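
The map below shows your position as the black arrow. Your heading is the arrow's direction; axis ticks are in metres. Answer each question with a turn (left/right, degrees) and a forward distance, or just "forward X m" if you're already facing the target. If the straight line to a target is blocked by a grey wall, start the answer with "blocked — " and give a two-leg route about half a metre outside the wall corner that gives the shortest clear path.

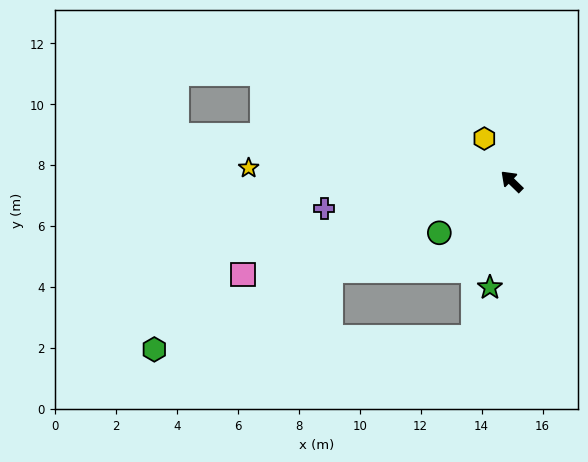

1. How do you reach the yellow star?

turn left 41°, forward 8.6 m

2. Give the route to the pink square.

turn left 63°, forward 9.3 m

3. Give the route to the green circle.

turn left 80°, forward 2.9 m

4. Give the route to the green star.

turn left 123°, forward 3.6 m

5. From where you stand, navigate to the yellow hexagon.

turn right 13°, forward 1.7 m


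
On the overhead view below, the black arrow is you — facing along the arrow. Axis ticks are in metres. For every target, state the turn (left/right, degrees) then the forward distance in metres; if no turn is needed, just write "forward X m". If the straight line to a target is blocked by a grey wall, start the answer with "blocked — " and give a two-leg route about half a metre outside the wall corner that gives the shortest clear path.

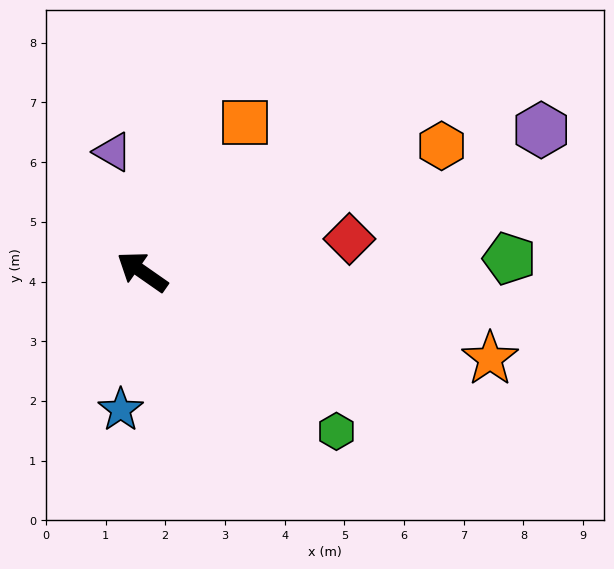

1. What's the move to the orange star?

turn right 159°, forward 6.0 m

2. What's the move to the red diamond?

turn right 136°, forward 3.5 m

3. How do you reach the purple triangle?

turn right 41°, forward 2.1 m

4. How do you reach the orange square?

turn right 90°, forward 3.0 m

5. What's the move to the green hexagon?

turn left 175°, forward 4.2 m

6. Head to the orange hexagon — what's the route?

turn right 122°, forward 5.4 m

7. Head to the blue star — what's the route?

turn left 116°, forward 2.3 m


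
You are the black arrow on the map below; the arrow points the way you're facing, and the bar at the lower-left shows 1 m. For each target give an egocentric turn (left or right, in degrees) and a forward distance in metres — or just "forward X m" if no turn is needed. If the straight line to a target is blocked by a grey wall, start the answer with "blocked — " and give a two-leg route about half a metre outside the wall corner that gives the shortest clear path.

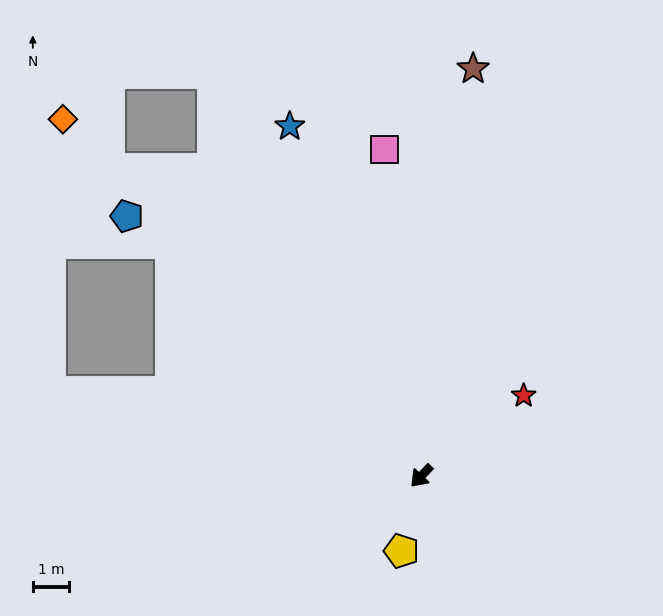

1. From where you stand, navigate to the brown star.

turn right 144°, forward 11.3 m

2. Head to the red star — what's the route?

turn left 172°, forward 3.6 m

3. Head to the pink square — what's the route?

turn right 130°, forward 9.0 m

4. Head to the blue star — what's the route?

turn right 116°, forward 10.3 m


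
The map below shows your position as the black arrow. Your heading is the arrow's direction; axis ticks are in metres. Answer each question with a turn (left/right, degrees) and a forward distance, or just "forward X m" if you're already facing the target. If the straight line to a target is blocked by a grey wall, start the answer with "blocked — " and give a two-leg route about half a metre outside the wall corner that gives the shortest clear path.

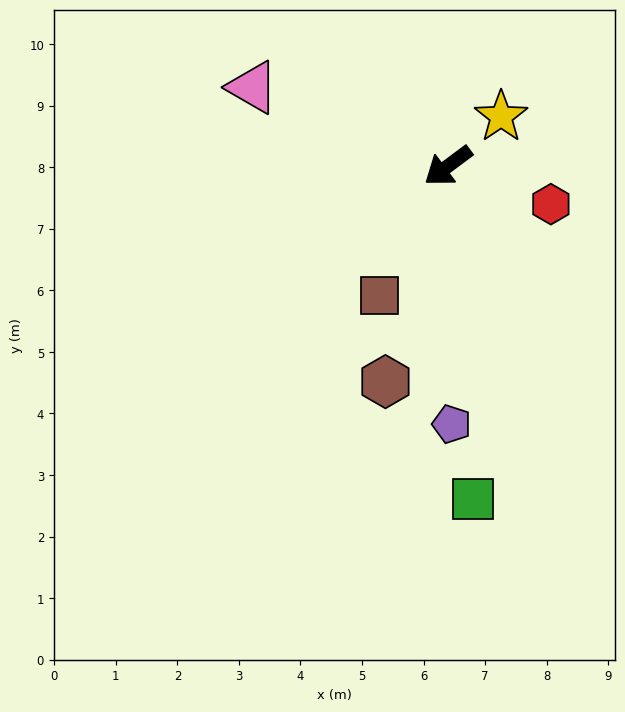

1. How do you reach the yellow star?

turn right 174°, forward 1.2 m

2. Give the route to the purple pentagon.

turn left 54°, forward 4.2 m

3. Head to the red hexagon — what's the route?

turn left 123°, forward 1.8 m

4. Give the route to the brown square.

turn left 25°, forward 2.4 m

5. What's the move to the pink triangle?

turn right 59°, forward 3.4 m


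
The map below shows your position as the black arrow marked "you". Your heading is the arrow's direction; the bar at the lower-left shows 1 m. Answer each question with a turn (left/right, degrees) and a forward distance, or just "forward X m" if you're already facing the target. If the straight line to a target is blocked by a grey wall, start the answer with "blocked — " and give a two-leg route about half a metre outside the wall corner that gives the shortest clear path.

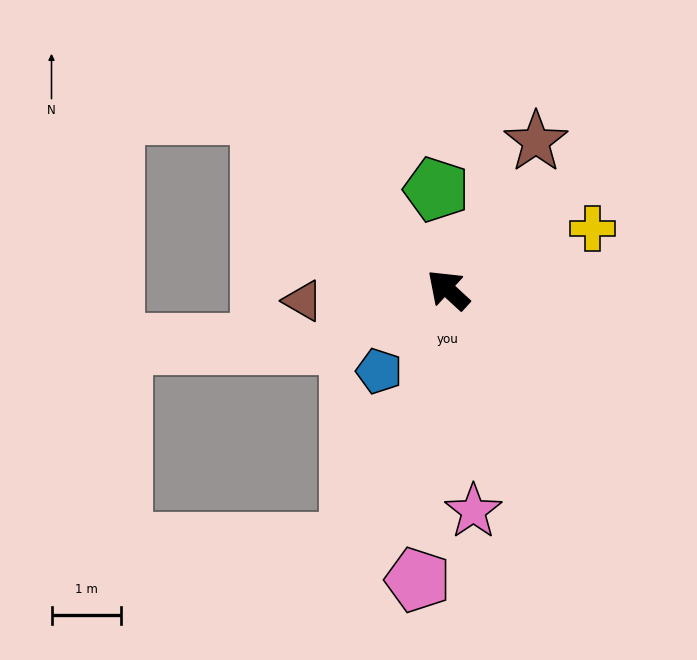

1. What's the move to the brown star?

turn right 78°, forward 2.5 m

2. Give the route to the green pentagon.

turn right 41°, forward 1.4 m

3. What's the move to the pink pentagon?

turn left 127°, forward 4.2 m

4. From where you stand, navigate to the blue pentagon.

turn left 92°, forward 1.5 m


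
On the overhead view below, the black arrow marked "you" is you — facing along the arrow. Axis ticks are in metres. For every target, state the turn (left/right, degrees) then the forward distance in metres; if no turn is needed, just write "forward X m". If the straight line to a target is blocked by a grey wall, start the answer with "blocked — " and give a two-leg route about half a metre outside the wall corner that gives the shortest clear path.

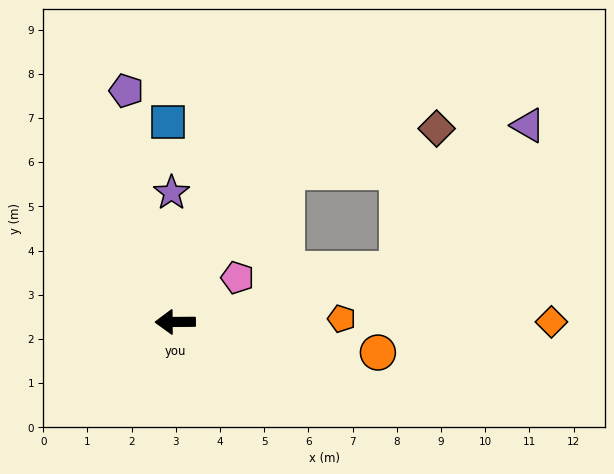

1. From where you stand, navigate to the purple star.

turn right 89°, forward 2.9 m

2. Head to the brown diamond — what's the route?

blocked — turn right 127°, forward 4.2 m, then turn right 38°, forward 3.5 m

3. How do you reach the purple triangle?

blocked — turn right 167°, forward 5.2 m, then turn left 35°, forward 4.4 m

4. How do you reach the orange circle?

turn left 171°, forward 4.6 m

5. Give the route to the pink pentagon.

turn right 145°, forward 1.7 m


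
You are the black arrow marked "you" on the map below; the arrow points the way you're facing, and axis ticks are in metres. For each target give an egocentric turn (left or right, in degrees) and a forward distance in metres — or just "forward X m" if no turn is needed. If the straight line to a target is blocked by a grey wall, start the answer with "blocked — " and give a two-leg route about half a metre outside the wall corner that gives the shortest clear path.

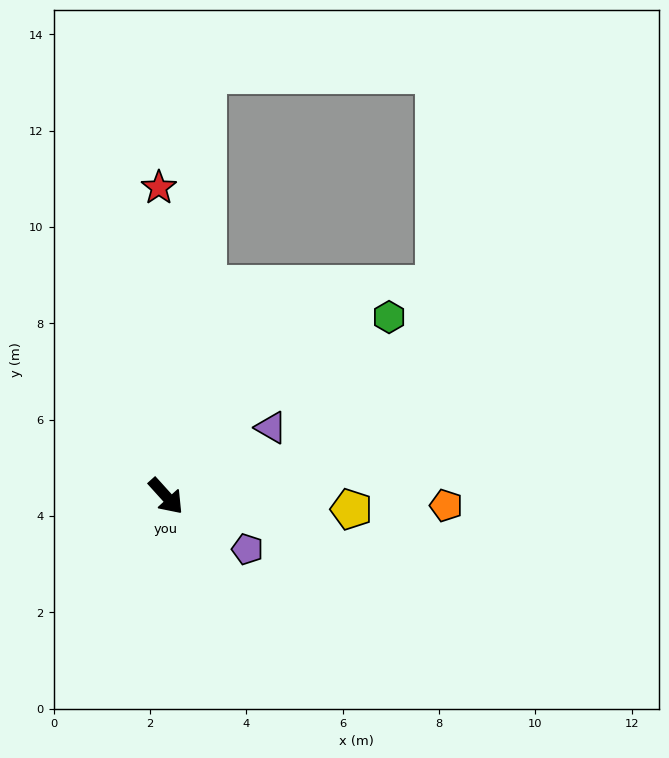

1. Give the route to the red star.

turn left 139°, forward 6.4 m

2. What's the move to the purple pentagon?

turn left 15°, forward 2.0 m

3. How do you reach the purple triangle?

turn left 81°, forward 2.6 m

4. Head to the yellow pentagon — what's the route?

turn left 44°, forward 3.9 m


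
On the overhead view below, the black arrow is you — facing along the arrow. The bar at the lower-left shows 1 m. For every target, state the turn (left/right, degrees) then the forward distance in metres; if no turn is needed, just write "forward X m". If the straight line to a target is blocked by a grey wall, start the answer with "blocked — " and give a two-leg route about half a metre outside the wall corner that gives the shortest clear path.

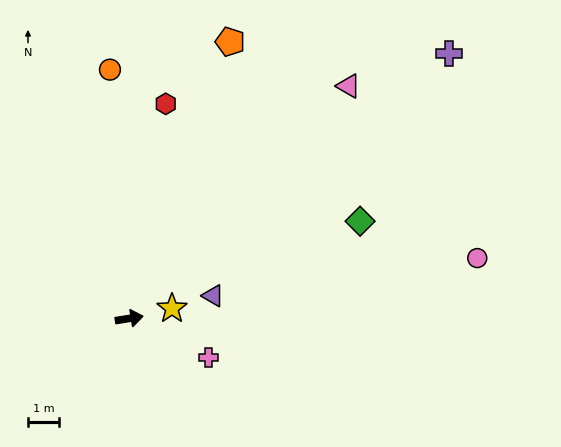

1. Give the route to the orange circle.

turn left 85°, forward 7.9 m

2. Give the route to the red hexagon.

turn left 71°, forward 6.9 m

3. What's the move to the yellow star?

turn left 4°, forward 1.4 m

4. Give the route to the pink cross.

turn right 35°, forward 2.8 m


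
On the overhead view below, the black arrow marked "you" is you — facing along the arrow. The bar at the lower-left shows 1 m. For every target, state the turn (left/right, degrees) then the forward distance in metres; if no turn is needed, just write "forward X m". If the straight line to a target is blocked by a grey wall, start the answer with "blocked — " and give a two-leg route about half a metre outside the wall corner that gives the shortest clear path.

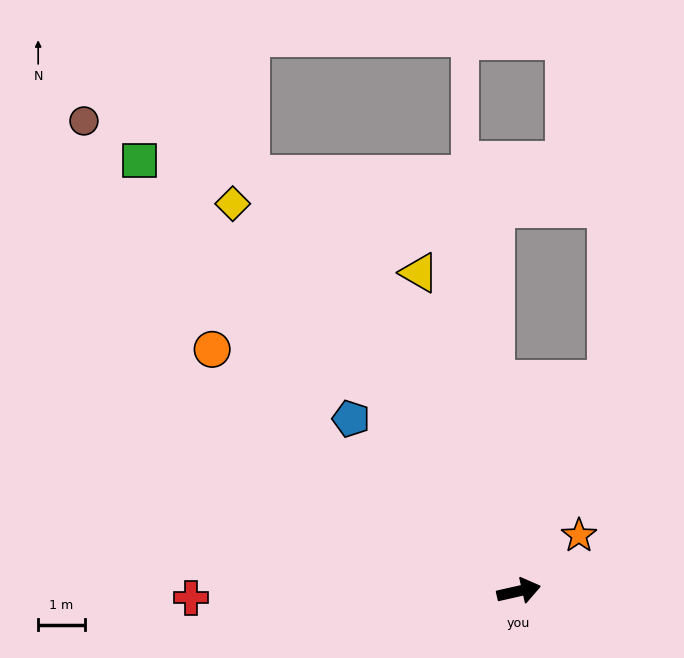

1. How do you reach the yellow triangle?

turn left 95°, forward 7.1 m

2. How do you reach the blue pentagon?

turn left 121°, forward 5.1 m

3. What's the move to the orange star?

turn left 30°, forward 1.7 m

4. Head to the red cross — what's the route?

turn left 168°, forward 7.0 m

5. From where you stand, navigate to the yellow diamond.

turn left 114°, forward 10.3 m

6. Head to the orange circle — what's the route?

turn left 129°, forward 8.3 m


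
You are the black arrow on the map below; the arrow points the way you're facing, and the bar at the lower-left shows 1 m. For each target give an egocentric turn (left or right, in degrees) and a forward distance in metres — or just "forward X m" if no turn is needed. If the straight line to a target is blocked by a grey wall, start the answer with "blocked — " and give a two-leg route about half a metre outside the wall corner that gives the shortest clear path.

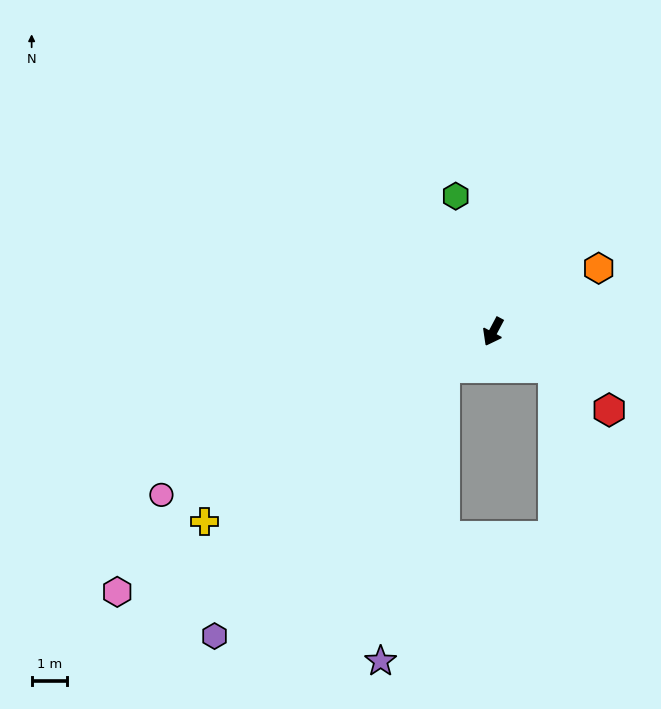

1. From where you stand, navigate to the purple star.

blocked — turn right 25°, forward 1.7 m, then turn left 41°, forward 8.5 m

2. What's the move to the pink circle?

turn right 36°, forward 10.5 m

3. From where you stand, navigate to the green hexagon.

turn right 137°, forward 4.0 m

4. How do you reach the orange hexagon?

turn left 149°, forward 3.5 m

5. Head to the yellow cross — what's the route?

turn right 29°, forward 9.8 m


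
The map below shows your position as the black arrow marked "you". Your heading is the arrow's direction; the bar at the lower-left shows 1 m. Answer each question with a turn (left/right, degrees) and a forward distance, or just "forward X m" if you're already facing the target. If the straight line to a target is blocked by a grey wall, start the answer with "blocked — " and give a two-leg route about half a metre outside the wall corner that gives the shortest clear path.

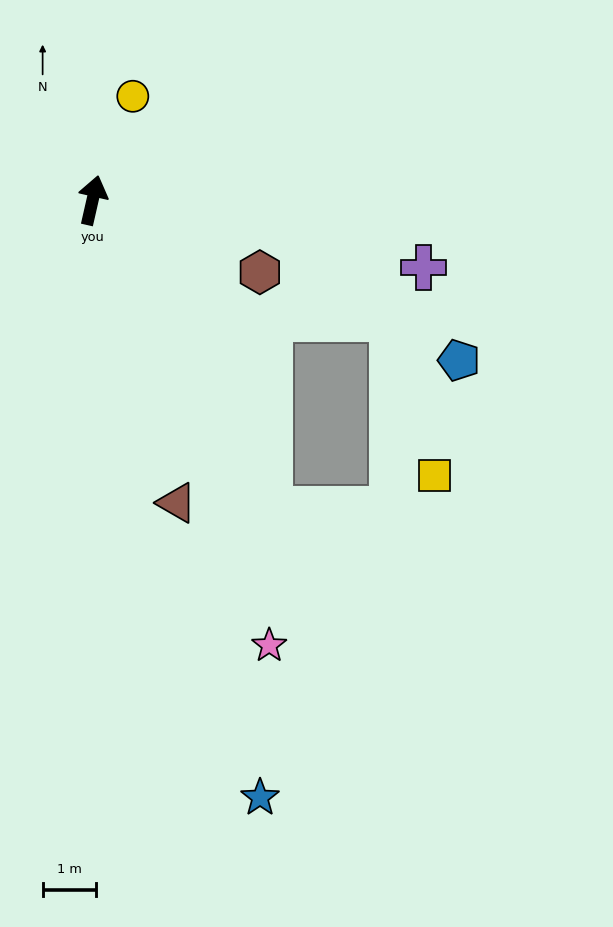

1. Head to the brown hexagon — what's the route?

turn right 100°, forward 3.4 m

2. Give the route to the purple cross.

turn right 89°, forward 6.3 m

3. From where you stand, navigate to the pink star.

turn right 146°, forward 8.9 m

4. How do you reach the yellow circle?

turn right 8°, forward 2.1 m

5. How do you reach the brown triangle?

turn right 152°, forward 5.8 m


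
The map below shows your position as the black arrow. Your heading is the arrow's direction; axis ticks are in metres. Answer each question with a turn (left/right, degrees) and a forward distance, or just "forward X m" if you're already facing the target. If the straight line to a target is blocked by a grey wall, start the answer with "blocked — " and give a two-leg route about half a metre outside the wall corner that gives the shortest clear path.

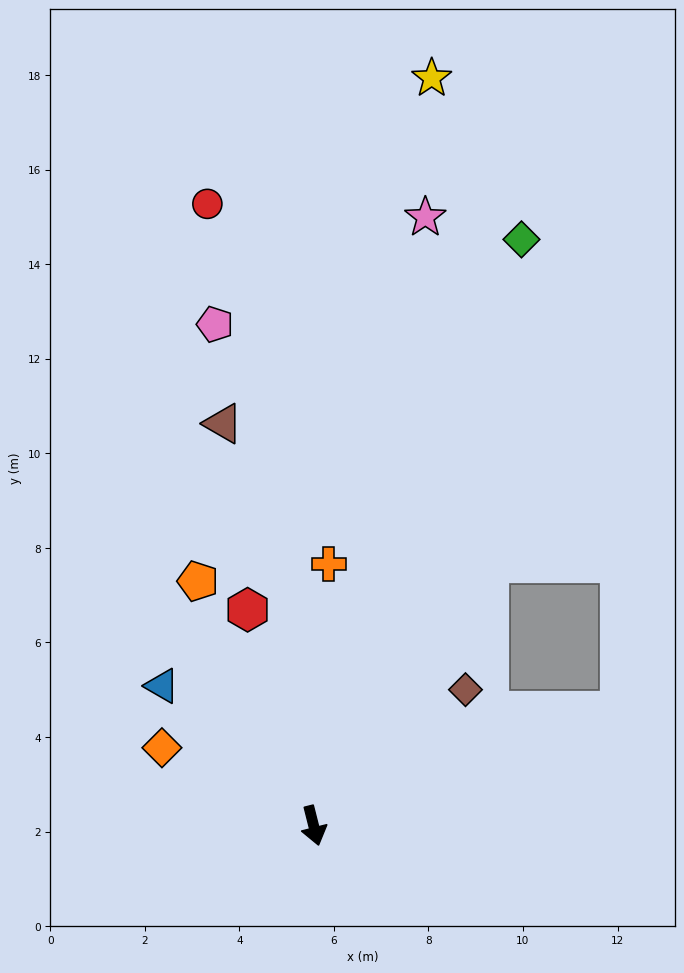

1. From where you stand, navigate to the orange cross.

turn left 163°, forward 5.5 m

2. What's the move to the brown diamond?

turn left 118°, forward 4.3 m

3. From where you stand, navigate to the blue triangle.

turn right 147°, forward 4.4 m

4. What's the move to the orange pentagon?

turn right 169°, forward 5.7 m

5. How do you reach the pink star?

turn left 155°, forward 13.1 m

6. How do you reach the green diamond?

turn left 146°, forward 13.2 m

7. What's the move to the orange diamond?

turn right 131°, forward 3.6 m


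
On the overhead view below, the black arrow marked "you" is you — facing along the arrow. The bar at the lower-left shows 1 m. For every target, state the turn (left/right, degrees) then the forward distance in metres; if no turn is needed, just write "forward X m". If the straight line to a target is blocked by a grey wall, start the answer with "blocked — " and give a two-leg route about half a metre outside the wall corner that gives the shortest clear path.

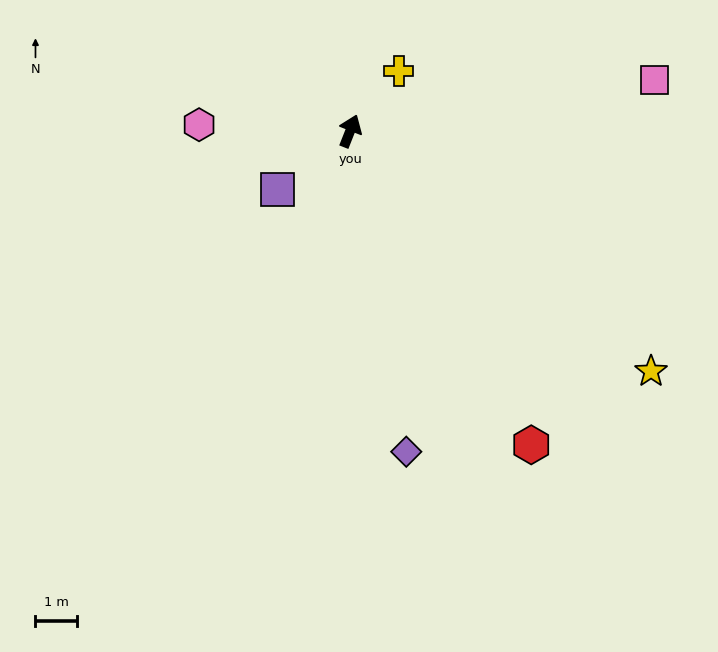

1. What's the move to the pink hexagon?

turn left 109°, forward 3.6 m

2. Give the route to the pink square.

turn right 59°, forward 7.3 m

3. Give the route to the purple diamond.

turn right 149°, forward 7.8 m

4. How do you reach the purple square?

turn left 150°, forward 2.2 m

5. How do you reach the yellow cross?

turn right 18°, forward 1.8 m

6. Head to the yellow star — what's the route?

turn right 107°, forward 9.2 m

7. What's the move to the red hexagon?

turn right 128°, forward 8.6 m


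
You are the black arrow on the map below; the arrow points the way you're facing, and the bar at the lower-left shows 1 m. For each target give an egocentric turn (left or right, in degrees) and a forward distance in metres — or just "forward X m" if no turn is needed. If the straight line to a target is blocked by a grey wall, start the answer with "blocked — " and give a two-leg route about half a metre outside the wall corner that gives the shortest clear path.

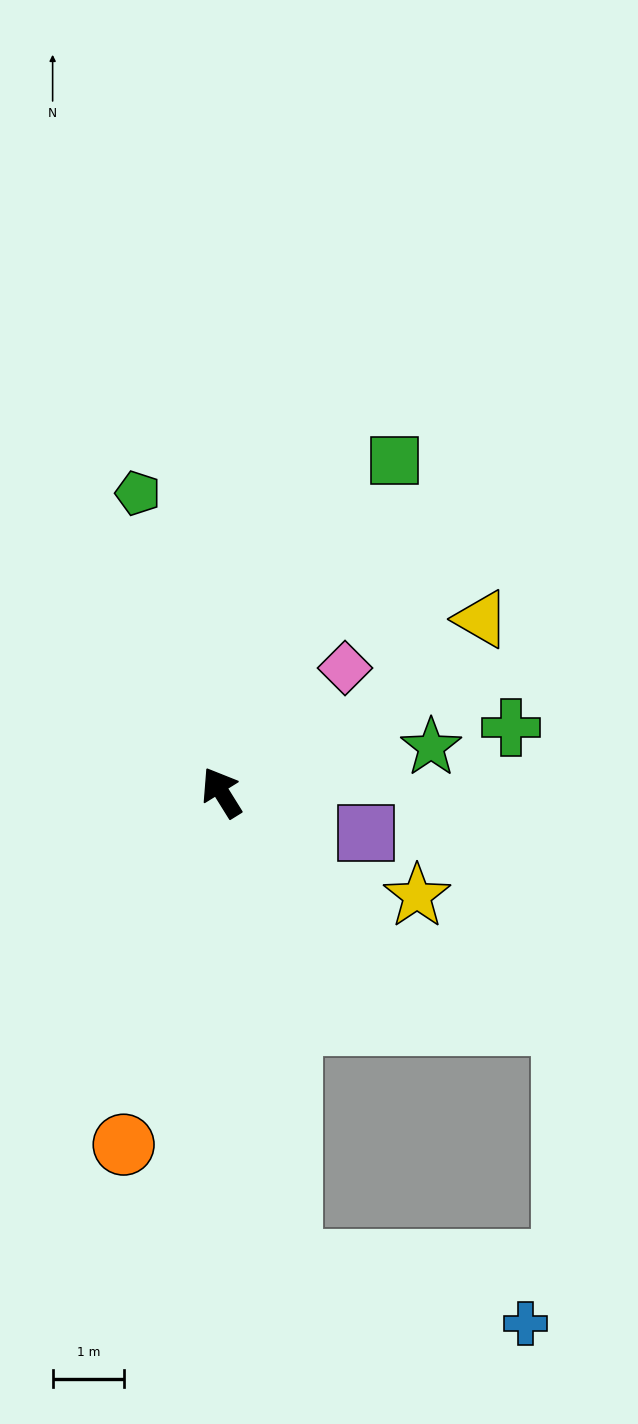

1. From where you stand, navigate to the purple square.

turn right 138°, forward 2.1 m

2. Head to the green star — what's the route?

turn right 110°, forward 3.0 m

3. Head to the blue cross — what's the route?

blocked — turn left 157°, forward 6.6 m, then turn left 66°, forward 3.4 m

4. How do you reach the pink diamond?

turn right 77°, forward 2.4 m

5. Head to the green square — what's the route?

turn right 59°, forward 5.2 m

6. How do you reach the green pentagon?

turn right 16°, forward 4.3 m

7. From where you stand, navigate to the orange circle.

turn left 133°, forward 5.1 m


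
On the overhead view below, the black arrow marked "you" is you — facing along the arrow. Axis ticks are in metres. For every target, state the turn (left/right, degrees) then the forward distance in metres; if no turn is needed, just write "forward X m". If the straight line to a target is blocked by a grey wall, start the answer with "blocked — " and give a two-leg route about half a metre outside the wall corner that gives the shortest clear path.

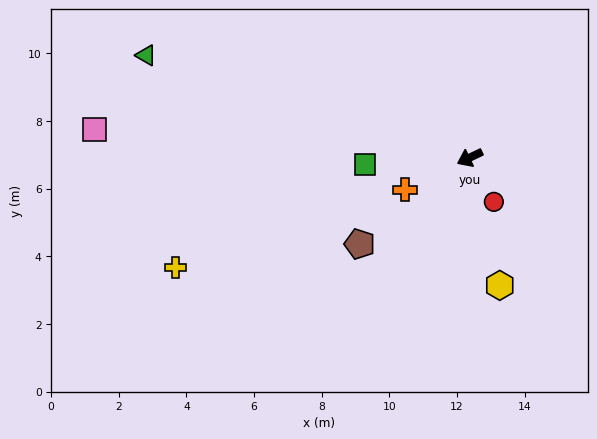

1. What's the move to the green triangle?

turn right 43°, forward 10.0 m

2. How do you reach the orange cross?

forward 2.1 m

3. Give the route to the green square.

turn right 22°, forward 3.1 m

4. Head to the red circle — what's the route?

turn left 93°, forward 1.5 m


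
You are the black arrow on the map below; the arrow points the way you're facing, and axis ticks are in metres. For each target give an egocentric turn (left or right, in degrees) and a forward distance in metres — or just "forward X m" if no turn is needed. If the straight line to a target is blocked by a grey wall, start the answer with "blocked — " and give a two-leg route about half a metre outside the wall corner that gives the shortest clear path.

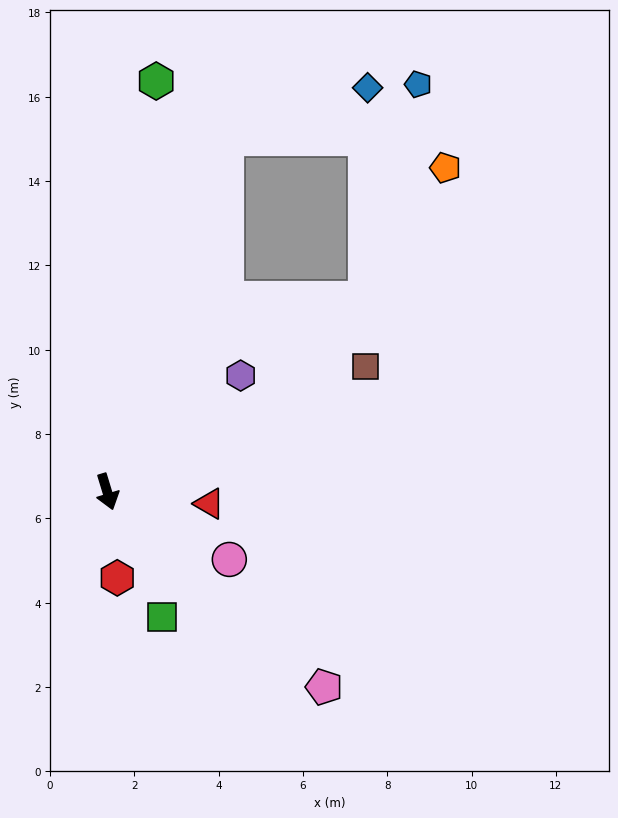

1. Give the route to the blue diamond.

blocked — turn left 144°, forward 8.9 m, then turn right 51°, forward 3.6 m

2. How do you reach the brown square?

turn left 99°, forward 6.8 m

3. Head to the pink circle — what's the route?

turn left 44°, forward 3.3 m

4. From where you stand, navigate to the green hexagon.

turn left 156°, forward 9.8 m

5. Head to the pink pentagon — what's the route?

turn left 31°, forward 6.9 m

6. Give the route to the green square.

turn left 7°, forward 3.2 m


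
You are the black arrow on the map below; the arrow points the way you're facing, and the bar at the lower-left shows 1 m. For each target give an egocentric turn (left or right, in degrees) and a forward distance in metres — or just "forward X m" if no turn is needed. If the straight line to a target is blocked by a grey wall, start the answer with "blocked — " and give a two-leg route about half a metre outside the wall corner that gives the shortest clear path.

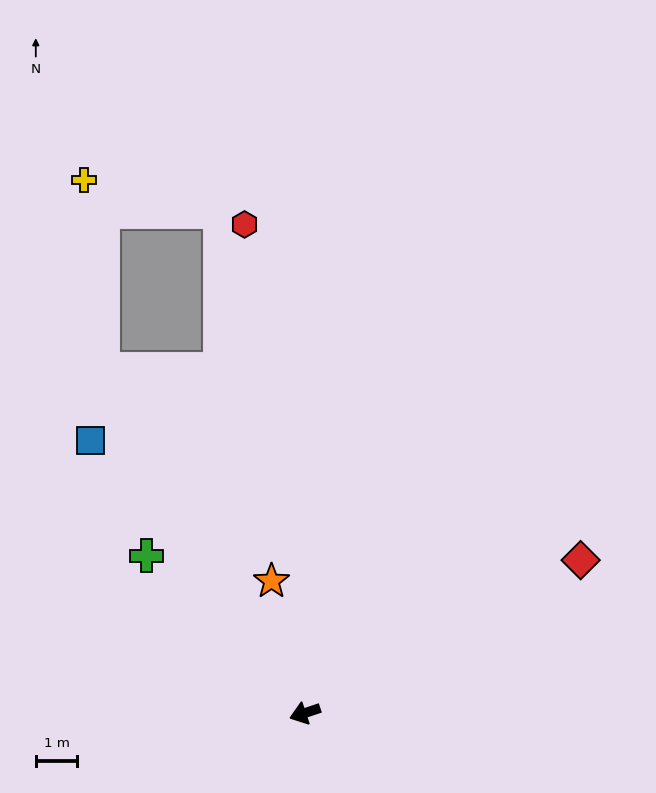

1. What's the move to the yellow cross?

blocked — turn right 78°, forward 9.6 m, then turn right 25°, forward 4.6 m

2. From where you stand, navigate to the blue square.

turn right 70°, forward 8.3 m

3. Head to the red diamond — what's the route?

turn right 170°, forward 7.6 m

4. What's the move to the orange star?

turn right 94°, forward 3.3 m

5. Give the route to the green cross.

turn right 63°, forward 5.4 m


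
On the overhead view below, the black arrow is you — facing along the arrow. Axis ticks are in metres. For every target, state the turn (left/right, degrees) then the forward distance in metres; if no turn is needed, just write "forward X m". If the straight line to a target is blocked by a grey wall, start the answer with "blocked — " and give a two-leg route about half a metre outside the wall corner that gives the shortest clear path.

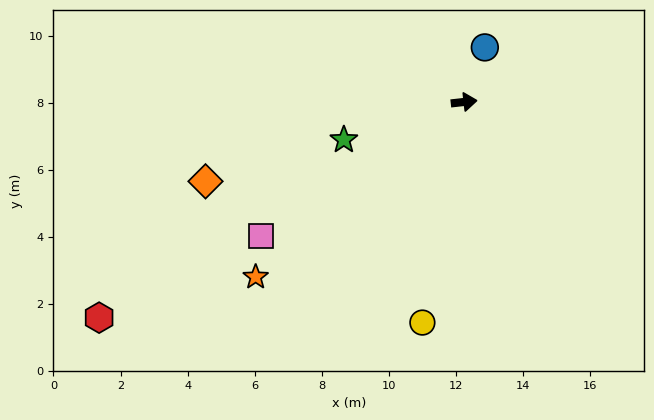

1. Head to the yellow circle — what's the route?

turn right 107°, forward 6.7 m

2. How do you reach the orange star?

turn right 146°, forward 8.1 m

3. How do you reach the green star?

turn right 169°, forward 3.8 m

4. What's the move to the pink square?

turn right 153°, forward 7.2 m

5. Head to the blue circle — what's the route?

turn left 63°, forward 1.7 m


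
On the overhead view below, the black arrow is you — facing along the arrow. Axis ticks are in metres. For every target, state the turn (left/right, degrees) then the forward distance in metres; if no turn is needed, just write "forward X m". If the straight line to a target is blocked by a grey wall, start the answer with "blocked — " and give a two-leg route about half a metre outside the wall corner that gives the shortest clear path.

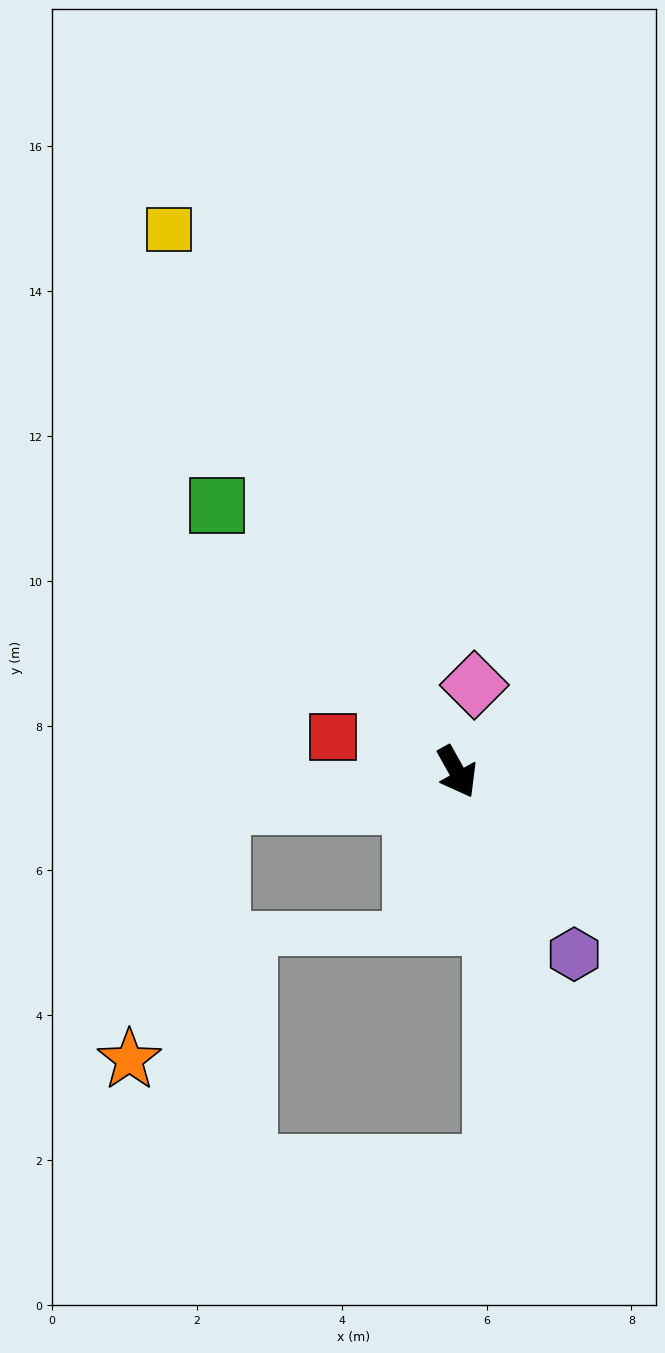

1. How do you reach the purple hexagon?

turn left 4°, forward 3.0 m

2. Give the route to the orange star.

blocked — turn right 112°, forward 3.3 m, then turn left 64°, forward 3.8 m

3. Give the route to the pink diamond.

turn left 140°, forward 1.2 m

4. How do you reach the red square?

turn right 135°, forward 1.8 m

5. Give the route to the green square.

turn right 167°, forward 5.0 m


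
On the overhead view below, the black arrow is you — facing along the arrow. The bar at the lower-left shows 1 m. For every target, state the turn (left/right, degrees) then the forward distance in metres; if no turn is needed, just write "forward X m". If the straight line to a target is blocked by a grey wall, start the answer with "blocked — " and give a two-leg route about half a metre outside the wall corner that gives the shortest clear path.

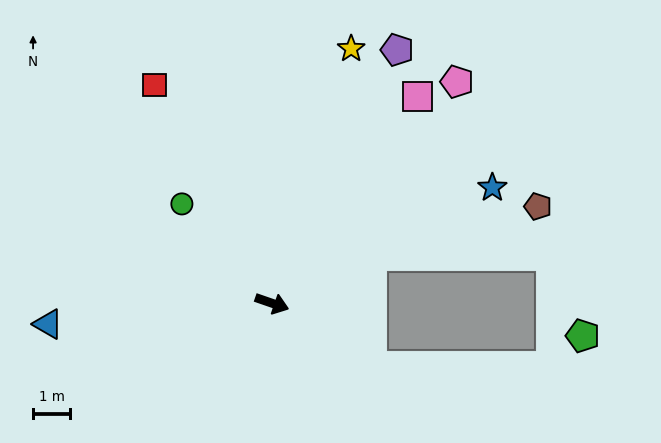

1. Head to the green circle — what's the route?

turn left 151°, forward 3.6 m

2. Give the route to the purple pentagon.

turn left 83°, forward 7.6 m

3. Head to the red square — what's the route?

turn left 137°, forward 6.7 m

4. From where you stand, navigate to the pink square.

turn left 74°, forward 6.8 m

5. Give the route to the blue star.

turn left 47°, forward 6.7 m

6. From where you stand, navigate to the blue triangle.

turn right 156°, forward 6.1 m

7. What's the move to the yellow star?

turn left 92°, forward 7.2 m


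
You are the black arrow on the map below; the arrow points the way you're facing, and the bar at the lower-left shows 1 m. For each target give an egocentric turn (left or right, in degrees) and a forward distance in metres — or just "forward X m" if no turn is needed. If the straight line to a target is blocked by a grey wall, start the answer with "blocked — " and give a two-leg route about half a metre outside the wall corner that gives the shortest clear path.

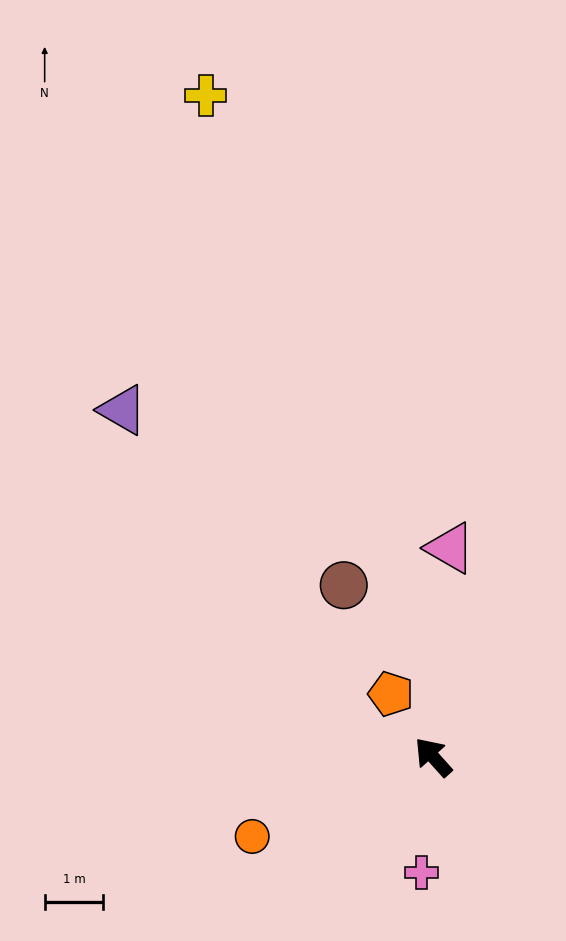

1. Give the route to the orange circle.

turn left 72°, forward 3.4 m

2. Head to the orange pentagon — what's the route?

turn right 8°, forward 1.3 m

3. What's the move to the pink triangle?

turn right 47°, forward 3.6 m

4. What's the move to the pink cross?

turn left 132°, forward 2.0 m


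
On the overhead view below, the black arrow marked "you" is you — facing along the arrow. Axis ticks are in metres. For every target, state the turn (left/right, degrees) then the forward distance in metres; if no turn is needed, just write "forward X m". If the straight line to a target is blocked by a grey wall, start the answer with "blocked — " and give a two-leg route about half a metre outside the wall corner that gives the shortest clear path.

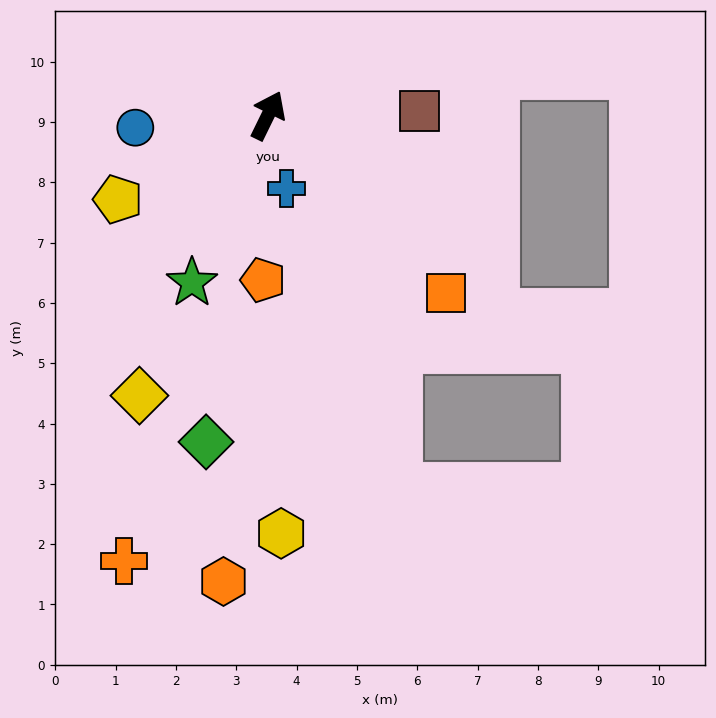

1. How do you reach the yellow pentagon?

turn left 145°, forward 2.8 m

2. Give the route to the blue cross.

turn right 140°, forward 1.2 m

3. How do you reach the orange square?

turn right 109°, forward 4.2 m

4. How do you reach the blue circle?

turn left 121°, forward 2.2 m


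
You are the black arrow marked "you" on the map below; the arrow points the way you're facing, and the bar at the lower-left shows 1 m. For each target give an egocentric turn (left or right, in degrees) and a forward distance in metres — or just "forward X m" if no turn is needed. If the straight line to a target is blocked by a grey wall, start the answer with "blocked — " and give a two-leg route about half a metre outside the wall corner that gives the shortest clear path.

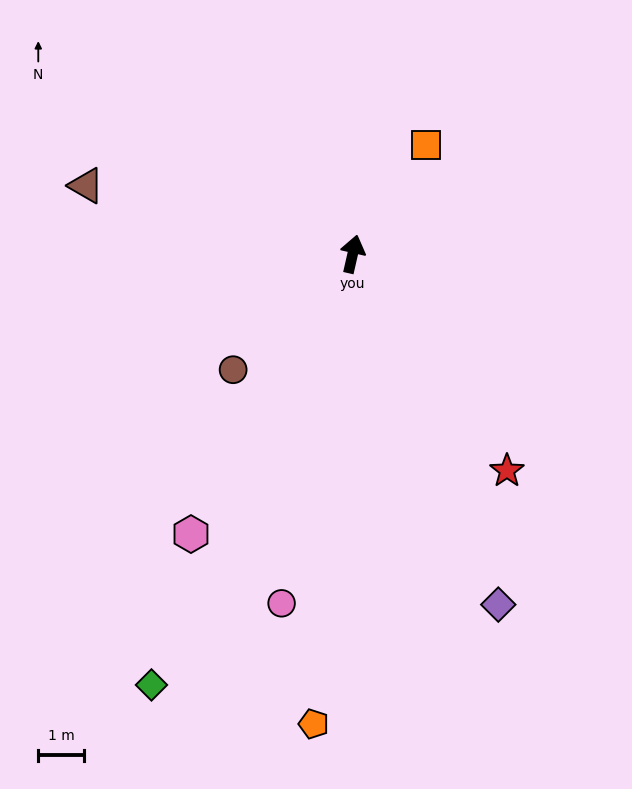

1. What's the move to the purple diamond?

turn right 145°, forward 8.4 m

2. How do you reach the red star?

turn right 132°, forward 5.9 m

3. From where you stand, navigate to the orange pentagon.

turn right 172°, forward 10.4 m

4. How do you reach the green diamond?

turn left 168°, forward 10.5 m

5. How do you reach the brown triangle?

turn left 88°, forward 6.1 m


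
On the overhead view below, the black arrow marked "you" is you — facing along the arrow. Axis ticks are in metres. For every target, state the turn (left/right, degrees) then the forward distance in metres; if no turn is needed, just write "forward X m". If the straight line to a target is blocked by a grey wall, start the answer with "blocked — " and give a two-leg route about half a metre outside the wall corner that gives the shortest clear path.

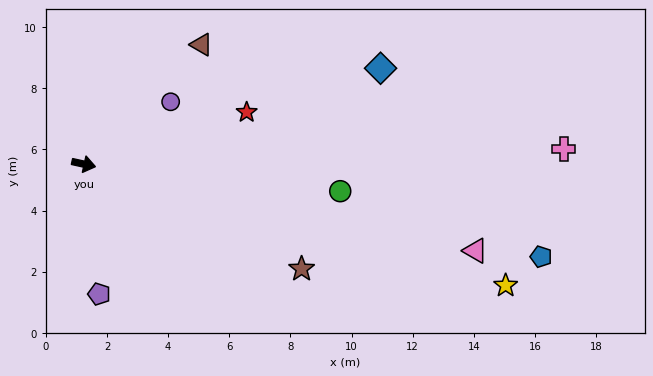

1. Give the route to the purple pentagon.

turn right 71°, forward 4.3 m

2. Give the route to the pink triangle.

forward 13.1 m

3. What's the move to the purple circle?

turn left 48°, forward 3.5 m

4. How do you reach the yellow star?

turn right 4°, forward 14.4 m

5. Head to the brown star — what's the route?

turn right 13°, forward 7.9 m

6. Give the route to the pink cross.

turn left 14°, forward 15.7 m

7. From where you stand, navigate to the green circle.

turn left 6°, forward 8.4 m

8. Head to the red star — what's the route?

turn left 30°, forward 5.6 m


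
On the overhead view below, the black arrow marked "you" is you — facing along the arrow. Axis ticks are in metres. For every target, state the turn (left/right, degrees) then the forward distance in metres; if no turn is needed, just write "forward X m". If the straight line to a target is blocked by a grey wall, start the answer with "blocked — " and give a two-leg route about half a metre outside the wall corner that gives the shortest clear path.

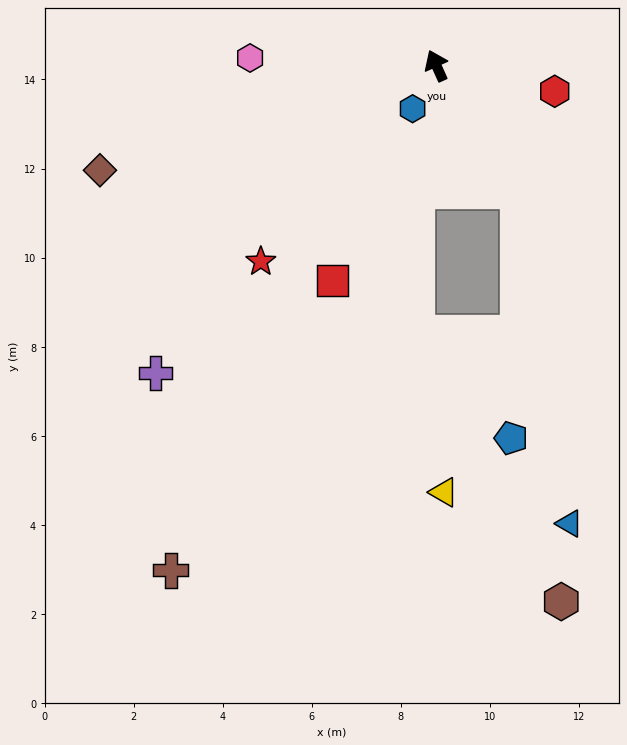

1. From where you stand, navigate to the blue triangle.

blocked — turn right 171°, forward 3.4 m, then turn right 25°, forward 7.6 m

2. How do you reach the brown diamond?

turn left 83°, forward 7.9 m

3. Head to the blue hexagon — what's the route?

turn left 127°, forward 1.1 m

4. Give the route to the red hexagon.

turn right 126°, forward 2.7 m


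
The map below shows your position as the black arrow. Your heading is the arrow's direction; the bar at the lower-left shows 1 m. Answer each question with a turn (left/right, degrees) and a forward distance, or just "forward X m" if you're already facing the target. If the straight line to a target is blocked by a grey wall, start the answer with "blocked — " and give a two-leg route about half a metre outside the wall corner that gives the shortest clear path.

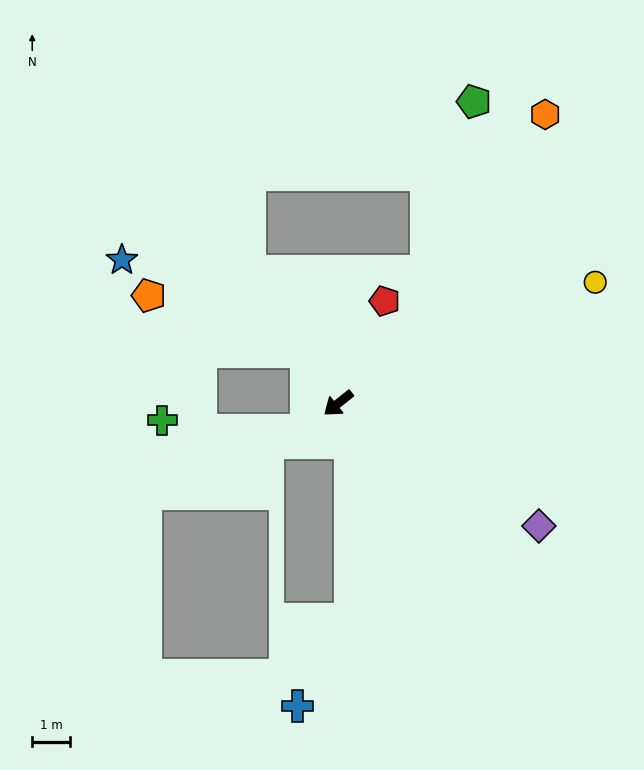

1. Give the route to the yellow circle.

turn left 167°, forward 7.5 m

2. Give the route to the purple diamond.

turn left 110°, forward 6.2 m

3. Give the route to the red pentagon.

turn right 153°, forward 3.0 m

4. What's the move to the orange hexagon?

turn right 164°, forward 9.3 m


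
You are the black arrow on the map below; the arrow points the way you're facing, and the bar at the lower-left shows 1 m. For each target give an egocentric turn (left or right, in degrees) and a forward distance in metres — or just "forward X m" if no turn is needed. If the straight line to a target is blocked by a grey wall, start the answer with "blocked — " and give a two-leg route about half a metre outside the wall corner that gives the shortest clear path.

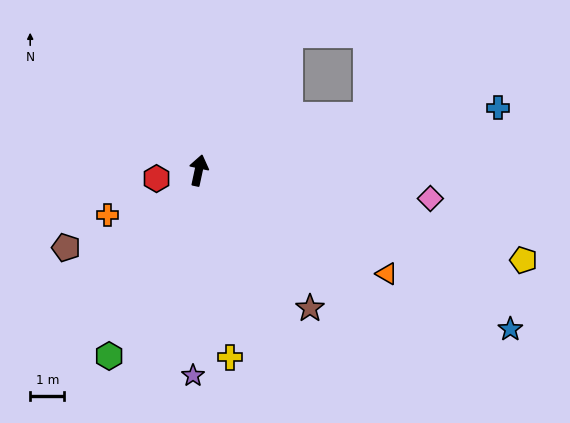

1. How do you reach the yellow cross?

turn right 158°, forward 5.5 m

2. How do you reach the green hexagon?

turn left 166°, forward 6.0 m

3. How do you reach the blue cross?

turn right 66°, forward 8.9 m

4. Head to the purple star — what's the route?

turn right 169°, forward 6.0 m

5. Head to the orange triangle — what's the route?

turn right 107°, forward 6.3 m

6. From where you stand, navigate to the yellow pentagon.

turn right 93°, forward 9.8 m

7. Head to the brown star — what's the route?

turn right 129°, forward 5.2 m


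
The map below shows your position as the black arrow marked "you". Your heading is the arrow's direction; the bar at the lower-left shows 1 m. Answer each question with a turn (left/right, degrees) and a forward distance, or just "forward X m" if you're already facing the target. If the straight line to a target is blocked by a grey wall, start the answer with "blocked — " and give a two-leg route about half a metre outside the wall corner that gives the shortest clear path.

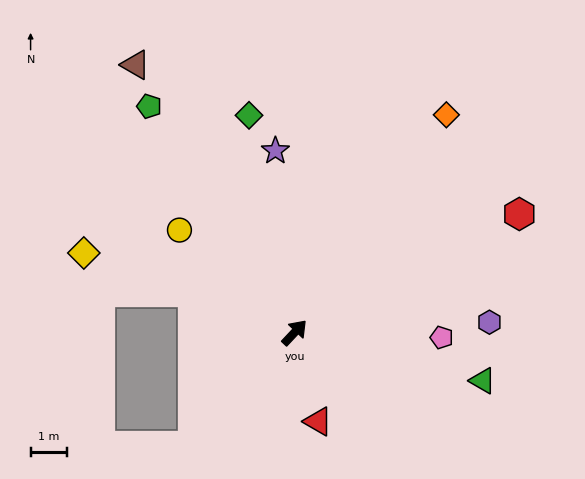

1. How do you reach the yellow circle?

turn left 92°, forward 4.3 m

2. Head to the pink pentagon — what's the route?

turn right 49°, forward 4.1 m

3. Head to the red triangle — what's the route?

turn right 122°, forward 2.5 m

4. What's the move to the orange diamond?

turn left 8°, forward 7.4 m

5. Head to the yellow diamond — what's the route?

turn left 113°, forward 6.2 m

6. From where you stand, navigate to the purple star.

turn left 49°, forward 5.1 m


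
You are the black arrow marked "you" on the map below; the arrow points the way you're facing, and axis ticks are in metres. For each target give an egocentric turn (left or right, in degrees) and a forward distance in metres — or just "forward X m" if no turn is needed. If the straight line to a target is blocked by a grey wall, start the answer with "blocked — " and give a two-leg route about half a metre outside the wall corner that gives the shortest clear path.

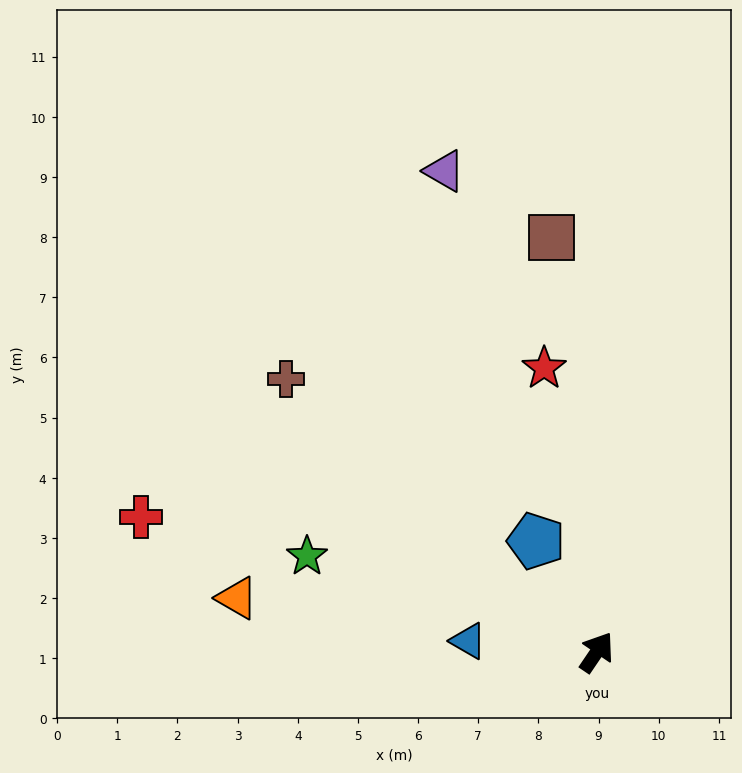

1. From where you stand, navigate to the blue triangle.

turn left 119°, forward 2.1 m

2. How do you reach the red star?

turn left 45°, forward 4.8 m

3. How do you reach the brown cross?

turn left 83°, forward 6.9 m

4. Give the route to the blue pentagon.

turn left 63°, forward 2.1 m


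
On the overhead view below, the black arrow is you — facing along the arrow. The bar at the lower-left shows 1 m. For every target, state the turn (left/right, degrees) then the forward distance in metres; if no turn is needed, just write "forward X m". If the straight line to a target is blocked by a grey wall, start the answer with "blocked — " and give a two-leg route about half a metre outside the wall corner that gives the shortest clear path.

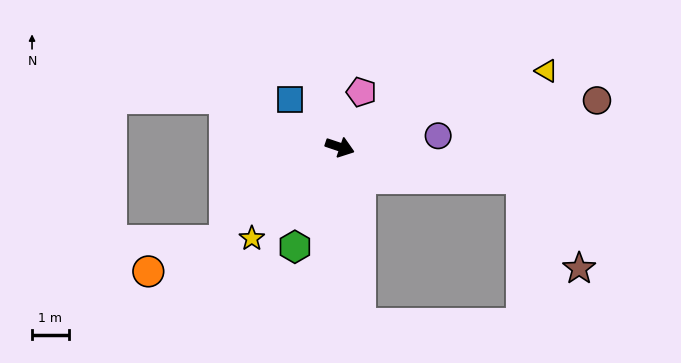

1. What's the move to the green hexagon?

turn right 96°, forward 3.0 m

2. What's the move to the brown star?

blocked — turn left 9°, forward 5.0 m, then turn right 48°, forward 2.9 m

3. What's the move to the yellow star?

turn right 115°, forward 3.5 m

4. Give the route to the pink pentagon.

turn left 87°, forward 1.6 m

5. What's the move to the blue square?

turn left 155°, forward 1.9 m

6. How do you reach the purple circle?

turn left 25°, forward 2.7 m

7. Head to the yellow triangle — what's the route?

turn left 39°, forward 6.0 m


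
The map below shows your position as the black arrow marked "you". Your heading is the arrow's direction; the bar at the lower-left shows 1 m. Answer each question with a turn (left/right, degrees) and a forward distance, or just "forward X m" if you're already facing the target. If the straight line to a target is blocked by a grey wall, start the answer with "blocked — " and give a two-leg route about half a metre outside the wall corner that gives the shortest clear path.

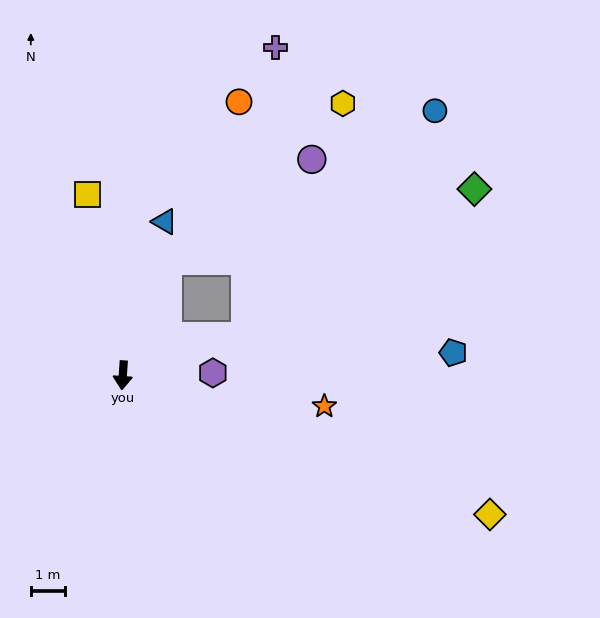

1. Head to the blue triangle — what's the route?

turn left 169°, forward 4.7 m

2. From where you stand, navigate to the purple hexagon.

turn left 96°, forward 2.7 m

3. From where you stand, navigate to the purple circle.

blocked — turn left 163°, forward 3.6 m, then turn right 34°, forward 5.2 m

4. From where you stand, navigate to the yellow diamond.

turn left 73°, forward 11.6 m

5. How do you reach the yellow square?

turn right 165°, forward 5.4 m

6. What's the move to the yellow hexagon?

blocked — turn left 163°, forward 3.6 m, then turn right 27°, forward 6.9 m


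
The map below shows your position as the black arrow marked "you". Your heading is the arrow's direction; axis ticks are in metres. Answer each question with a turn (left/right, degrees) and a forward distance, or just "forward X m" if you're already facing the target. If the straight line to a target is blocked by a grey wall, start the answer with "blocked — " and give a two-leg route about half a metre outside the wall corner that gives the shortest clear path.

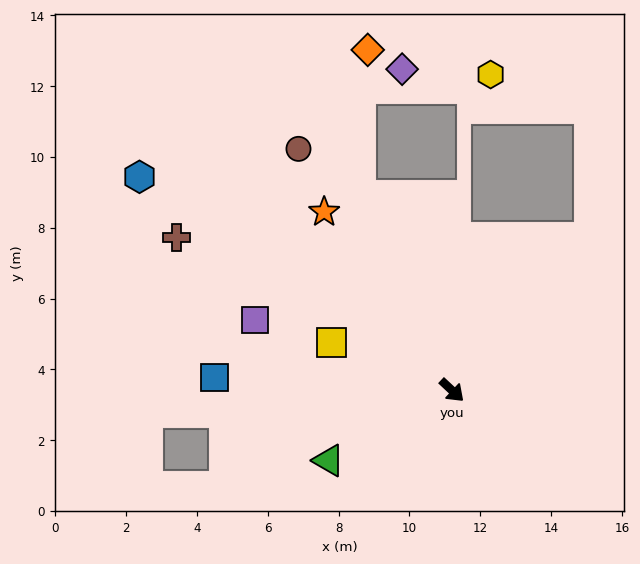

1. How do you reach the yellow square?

turn right 159°, forward 3.7 m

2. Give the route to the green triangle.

turn right 107°, forward 4.0 m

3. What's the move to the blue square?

turn right 140°, forward 6.7 m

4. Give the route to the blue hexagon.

turn right 171°, forward 10.7 m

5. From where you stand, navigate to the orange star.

turn left 169°, forward 6.2 m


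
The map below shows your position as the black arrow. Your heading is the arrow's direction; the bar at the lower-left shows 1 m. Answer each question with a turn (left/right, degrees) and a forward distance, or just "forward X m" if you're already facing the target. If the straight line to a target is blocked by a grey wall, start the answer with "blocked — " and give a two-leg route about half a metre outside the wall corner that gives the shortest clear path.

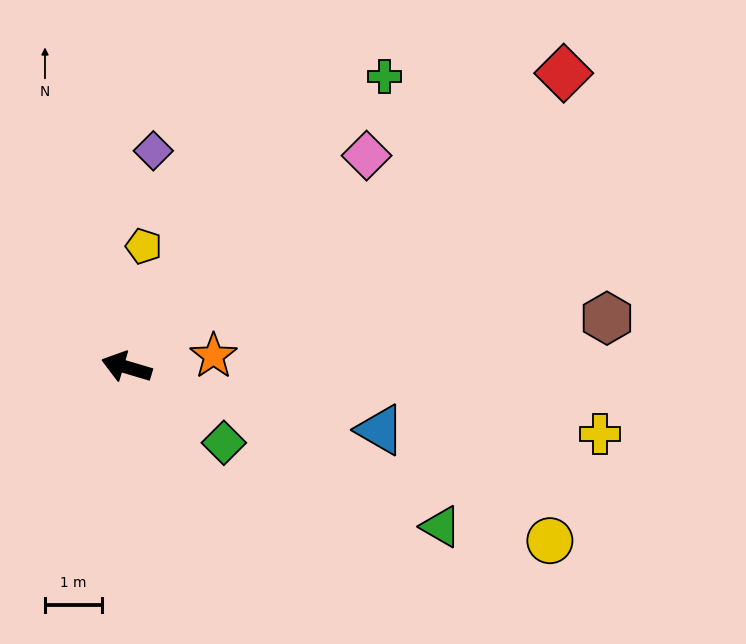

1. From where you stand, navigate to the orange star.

turn right 156°, forward 1.5 m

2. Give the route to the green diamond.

turn left 159°, forward 2.2 m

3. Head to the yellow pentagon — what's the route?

turn right 82°, forward 2.2 m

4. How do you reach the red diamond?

turn right 130°, forward 9.3 m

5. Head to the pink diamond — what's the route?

turn right 122°, forward 5.6 m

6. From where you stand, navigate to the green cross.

turn right 115°, forward 6.8 m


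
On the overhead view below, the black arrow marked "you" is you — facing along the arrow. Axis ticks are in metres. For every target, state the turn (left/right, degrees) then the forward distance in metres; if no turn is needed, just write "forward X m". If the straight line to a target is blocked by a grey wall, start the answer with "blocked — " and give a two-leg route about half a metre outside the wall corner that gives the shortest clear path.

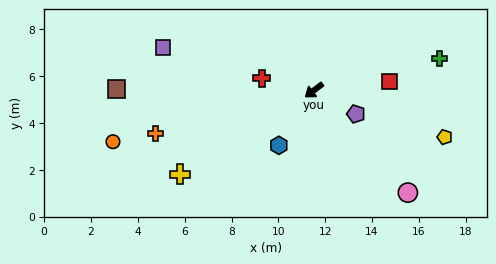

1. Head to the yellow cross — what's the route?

turn right 5°, forward 6.8 m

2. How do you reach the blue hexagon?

turn left 20°, forward 2.8 m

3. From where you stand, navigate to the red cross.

turn right 50°, forward 2.3 m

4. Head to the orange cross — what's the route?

turn right 22°, forward 7.0 m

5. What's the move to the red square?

turn left 150°, forward 3.2 m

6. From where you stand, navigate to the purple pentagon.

turn left 113°, forward 2.1 m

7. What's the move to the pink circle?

turn left 95°, forward 5.9 m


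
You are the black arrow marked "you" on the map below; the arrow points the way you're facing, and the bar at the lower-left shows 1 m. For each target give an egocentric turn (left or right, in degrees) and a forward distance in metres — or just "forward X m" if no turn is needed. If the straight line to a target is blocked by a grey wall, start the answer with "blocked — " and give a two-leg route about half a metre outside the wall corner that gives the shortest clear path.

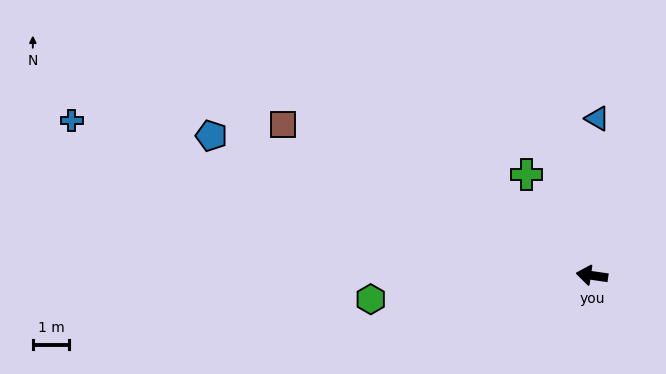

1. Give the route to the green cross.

turn right 49°, forward 3.3 m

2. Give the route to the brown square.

turn right 18°, forward 9.5 m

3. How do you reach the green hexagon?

turn left 14°, forward 6.2 m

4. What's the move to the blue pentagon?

turn right 12°, forward 11.2 m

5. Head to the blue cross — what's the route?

turn right 8°, forward 15.0 m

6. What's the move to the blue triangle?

turn right 84°, forward 4.3 m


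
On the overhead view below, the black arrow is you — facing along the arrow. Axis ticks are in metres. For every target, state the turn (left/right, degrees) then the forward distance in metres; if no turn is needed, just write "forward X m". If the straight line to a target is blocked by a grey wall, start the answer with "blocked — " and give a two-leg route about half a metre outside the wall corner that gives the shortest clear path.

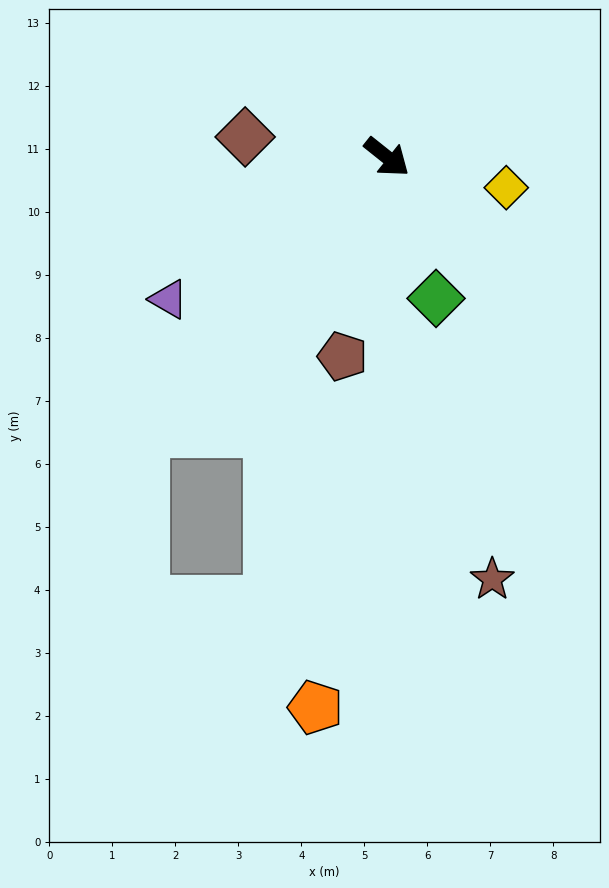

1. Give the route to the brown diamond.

turn right 150°, forward 2.3 m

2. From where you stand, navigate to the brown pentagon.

turn right 64°, forward 3.2 m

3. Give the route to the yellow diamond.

turn left 24°, forward 2.0 m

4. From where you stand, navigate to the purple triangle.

turn right 108°, forward 4.1 m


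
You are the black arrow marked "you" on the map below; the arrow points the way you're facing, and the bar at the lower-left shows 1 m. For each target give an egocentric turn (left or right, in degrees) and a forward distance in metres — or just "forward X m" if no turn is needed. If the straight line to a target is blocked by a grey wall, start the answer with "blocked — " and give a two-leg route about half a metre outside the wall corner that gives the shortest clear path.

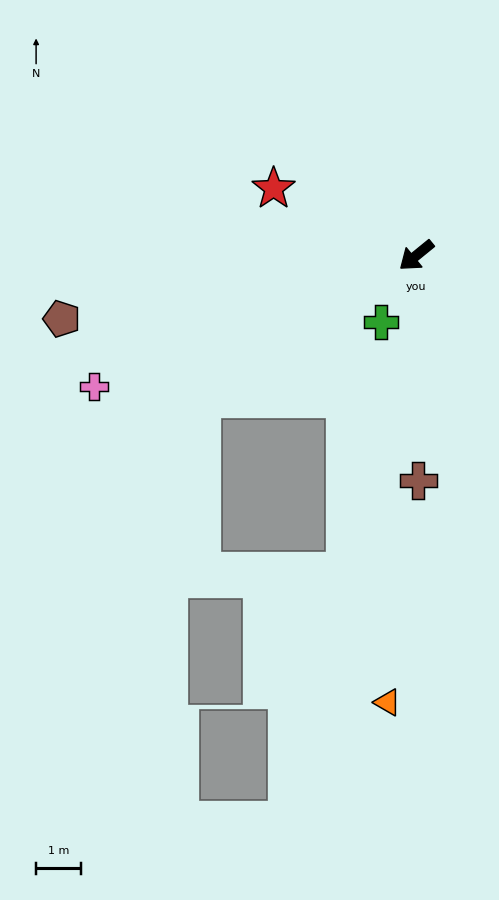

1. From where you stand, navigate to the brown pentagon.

turn right 29°, forward 8.0 m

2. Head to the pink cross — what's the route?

turn right 17°, forward 7.7 m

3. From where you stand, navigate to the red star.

turn right 64°, forward 3.5 m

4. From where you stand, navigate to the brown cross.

turn left 51°, forward 5.0 m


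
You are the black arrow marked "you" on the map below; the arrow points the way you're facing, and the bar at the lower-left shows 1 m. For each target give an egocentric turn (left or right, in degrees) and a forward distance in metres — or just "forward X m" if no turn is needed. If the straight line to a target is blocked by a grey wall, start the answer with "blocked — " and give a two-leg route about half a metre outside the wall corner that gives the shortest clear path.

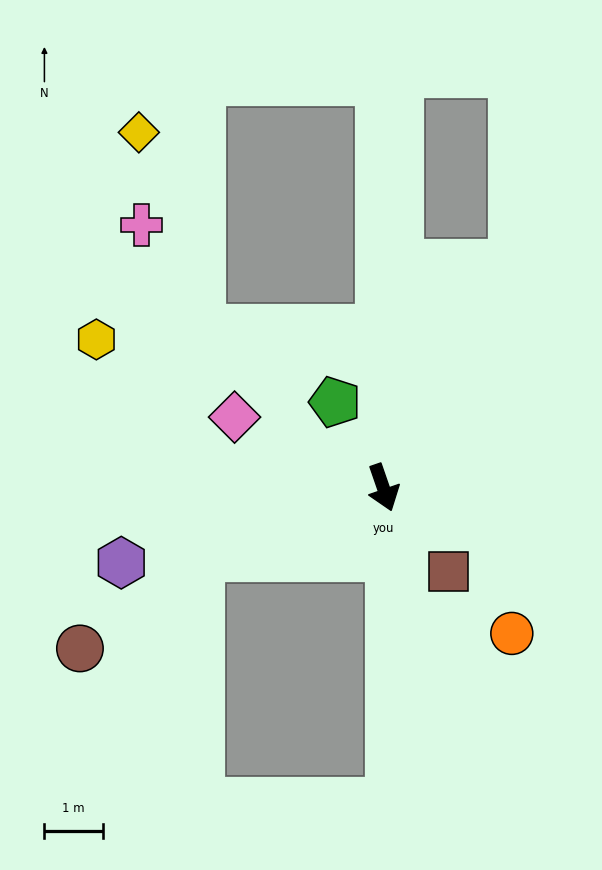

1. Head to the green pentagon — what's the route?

turn right 170°, forward 1.7 m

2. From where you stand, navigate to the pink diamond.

turn right 134°, forward 2.8 m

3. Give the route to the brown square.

turn left 19°, forward 1.8 m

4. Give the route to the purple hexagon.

turn right 93°, forward 4.7 m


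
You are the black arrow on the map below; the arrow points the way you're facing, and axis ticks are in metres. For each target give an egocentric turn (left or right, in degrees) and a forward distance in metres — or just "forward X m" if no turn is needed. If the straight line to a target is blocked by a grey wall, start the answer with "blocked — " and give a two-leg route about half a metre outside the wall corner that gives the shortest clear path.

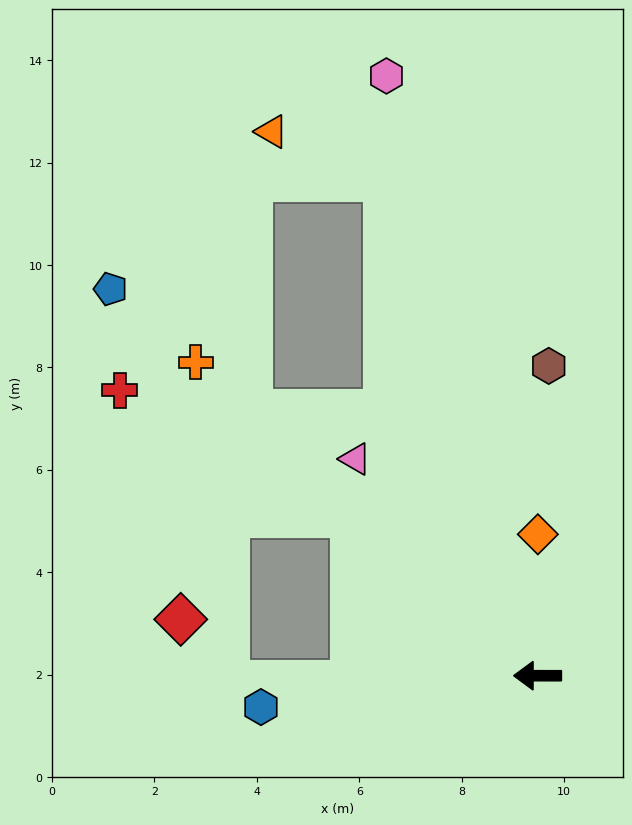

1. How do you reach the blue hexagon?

turn left 7°, forward 5.4 m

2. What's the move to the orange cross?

turn right 42°, forward 9.1 m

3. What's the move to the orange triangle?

blocked — turn right 73°, forward 10.1 m, then turn left 50°, forward 2.4 m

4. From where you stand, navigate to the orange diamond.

turn right 90°, forward 2.8 m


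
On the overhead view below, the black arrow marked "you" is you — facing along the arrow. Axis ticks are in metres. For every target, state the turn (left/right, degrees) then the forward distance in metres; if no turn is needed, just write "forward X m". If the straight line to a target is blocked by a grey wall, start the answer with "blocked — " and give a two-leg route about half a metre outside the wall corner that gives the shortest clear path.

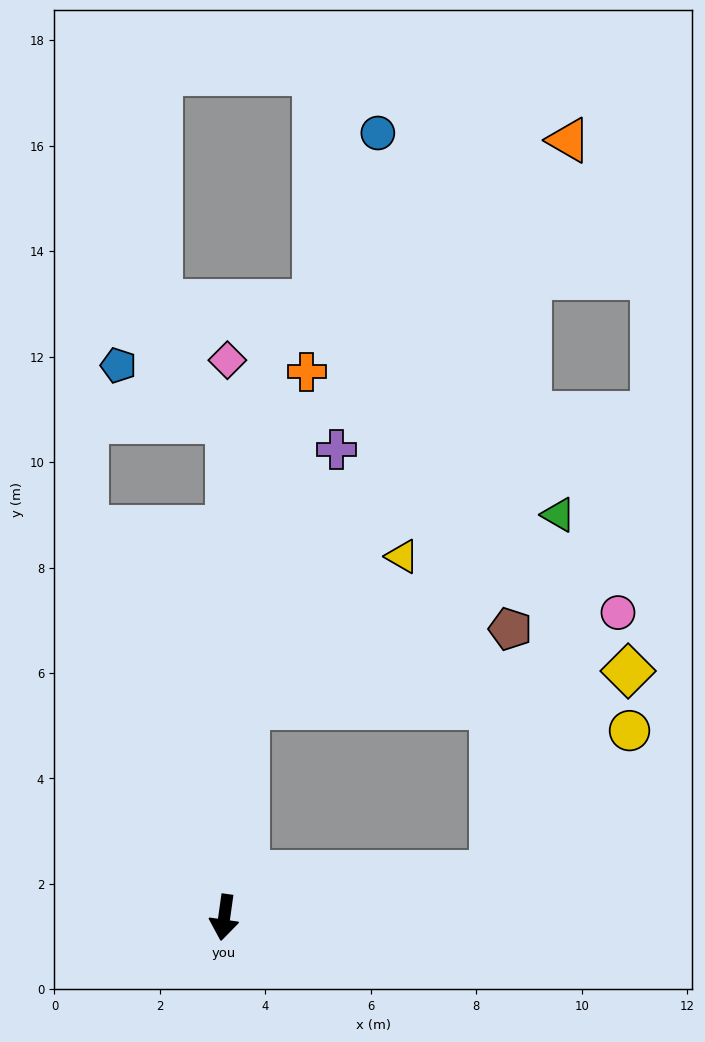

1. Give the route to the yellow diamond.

blocked — turn left 107°, forward 5.1 m, then turn left 47°, forward 4.6 m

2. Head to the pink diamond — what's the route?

turn right 172°, forward 10.6 m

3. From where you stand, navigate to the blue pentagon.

blocked — turn right 172°, forward 9.4 m, then turn left 63°, forward 2.3 m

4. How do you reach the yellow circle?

blocked — turn left 107°, forward 5.1 m, then turn left 37°, forward 3.8 m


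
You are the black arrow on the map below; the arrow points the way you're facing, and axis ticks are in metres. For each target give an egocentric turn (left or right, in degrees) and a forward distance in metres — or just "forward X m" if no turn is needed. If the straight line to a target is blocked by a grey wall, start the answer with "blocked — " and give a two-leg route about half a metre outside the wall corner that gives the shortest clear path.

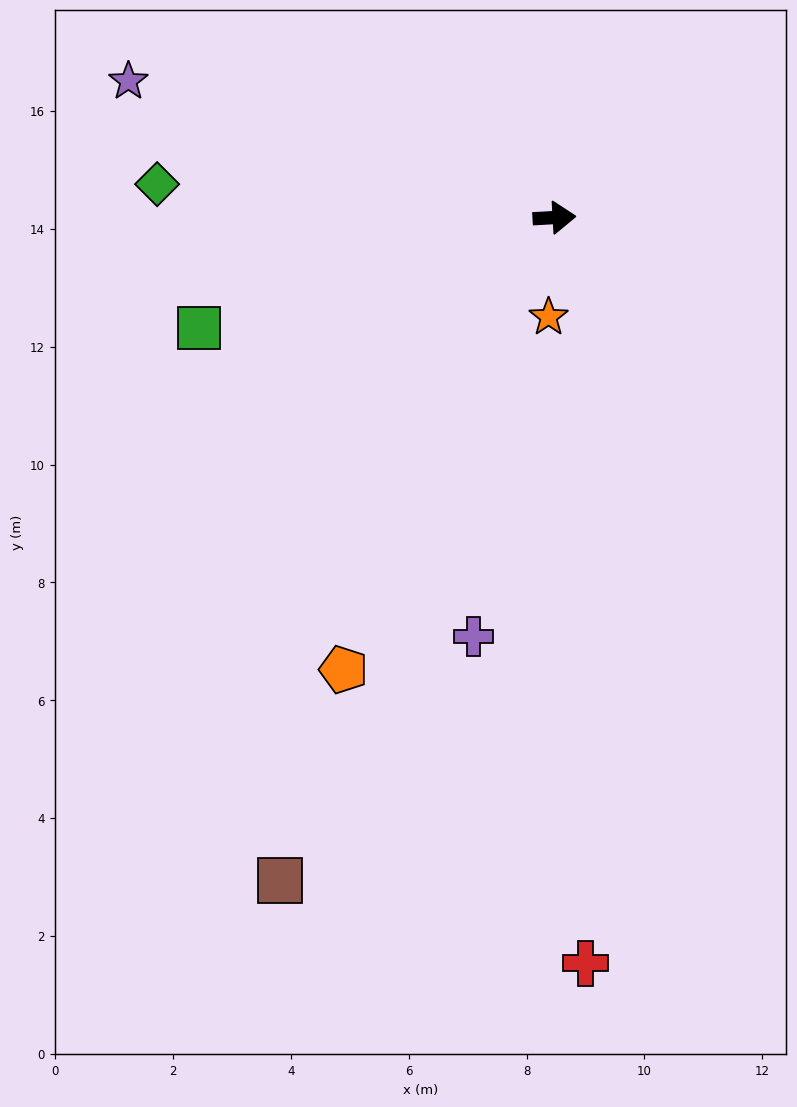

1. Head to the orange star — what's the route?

turn right 97°, forward 1.7 m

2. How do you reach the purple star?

turn left 159°, forward 7.6 m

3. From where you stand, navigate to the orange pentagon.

turn right 118°, forward 8.5 m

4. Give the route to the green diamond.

turn left 172°, forward 6.8 m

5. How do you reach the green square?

turn right 166°, forward 6.3 m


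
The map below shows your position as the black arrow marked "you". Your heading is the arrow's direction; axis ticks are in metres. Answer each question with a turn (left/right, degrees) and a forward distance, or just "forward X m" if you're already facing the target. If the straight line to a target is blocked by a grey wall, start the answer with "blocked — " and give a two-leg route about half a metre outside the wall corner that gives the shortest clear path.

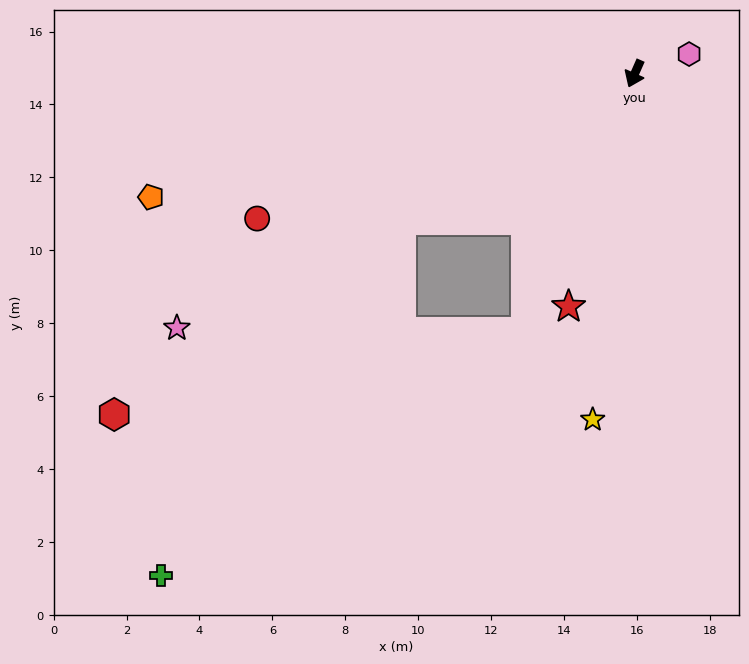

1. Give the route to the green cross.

blocked — turn right 34°, forward 7.6 m, then turn left 24°, forward 11.8 m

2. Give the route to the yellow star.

turn left 17°, forward 9.6 m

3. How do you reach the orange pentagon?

turn right 52°, forward 13.7 m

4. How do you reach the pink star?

turn right 37°, forward 14.4 m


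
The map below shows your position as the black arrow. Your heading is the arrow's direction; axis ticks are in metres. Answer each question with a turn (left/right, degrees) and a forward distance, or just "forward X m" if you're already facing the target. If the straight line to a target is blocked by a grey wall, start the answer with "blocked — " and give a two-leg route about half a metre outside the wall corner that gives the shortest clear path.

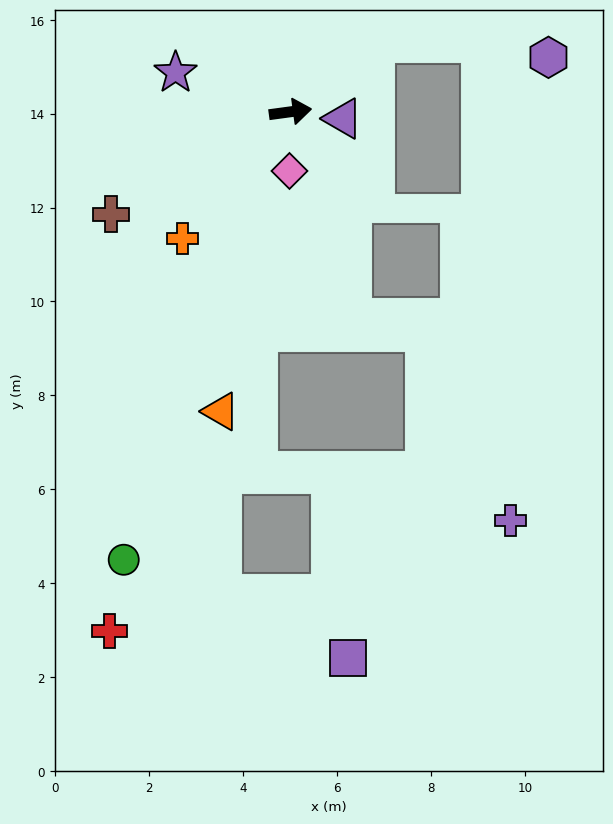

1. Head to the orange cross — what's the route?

turn right 138°, forward 3.5 m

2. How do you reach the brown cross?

turn right 158°, forward 4.4 m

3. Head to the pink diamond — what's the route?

turn right 99°, forward 1.3 m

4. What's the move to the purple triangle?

turn right 15°, forward 1.1 m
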